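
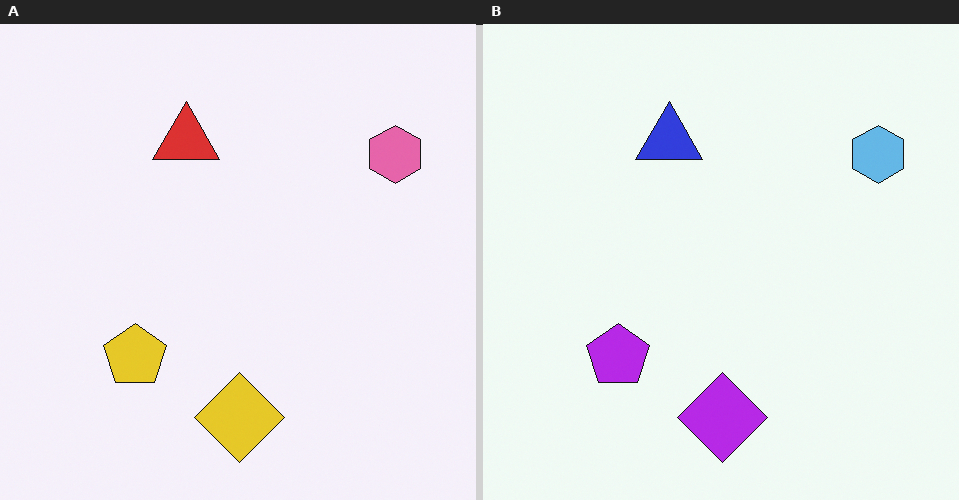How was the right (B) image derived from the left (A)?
The right (B) image is the left (A) hue-shifted by a large amount.

Every shape's color has rotated by the same amount around the hue wheel — a uniform hue shift.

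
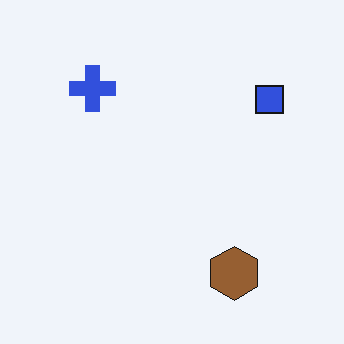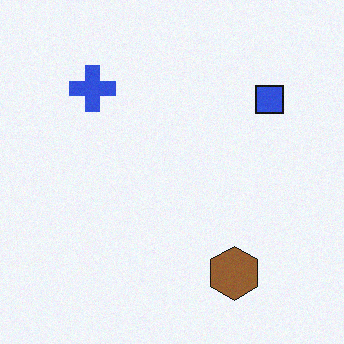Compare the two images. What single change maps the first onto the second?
Degraded with light additive noise.

Random speckle covers the whole image, including the flat background.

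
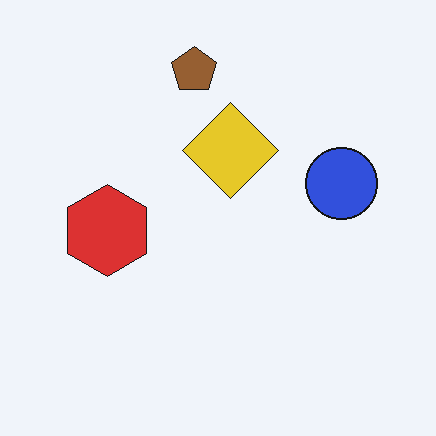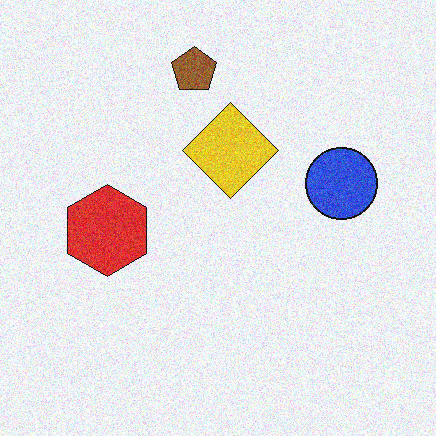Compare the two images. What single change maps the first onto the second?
This is the original image degraded with visible gaussian noise.

Random speckle covers the whole image, including the flat background.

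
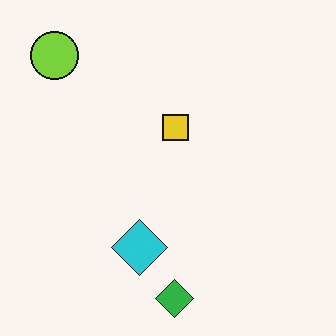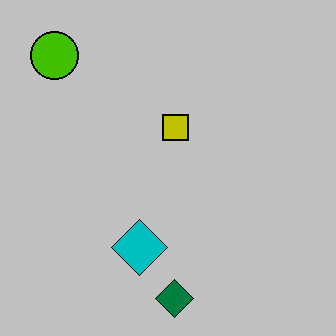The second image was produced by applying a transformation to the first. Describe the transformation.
The second image is the first aggressively posterized.

Each flat color has snapped to a coarser quantized level — most visibly, the near-white background has dropped to a flat grey.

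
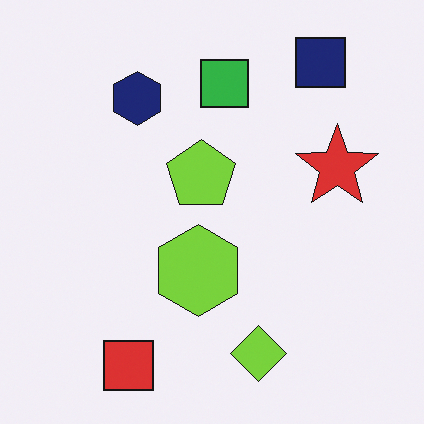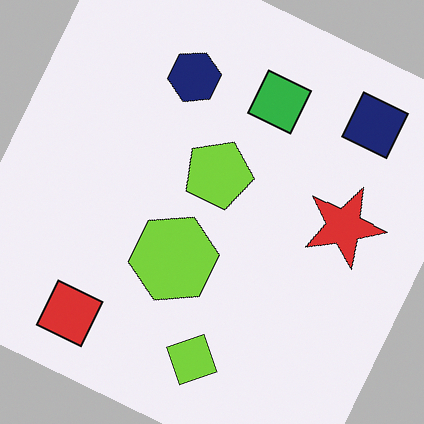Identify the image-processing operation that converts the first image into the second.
It was rotated clockwise by a moderate amount.

Every shape is tilted by the same angle and the image corners show triangular fill wedges — a whole-image rotation by a non-right angle.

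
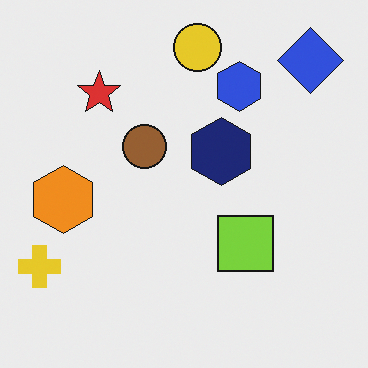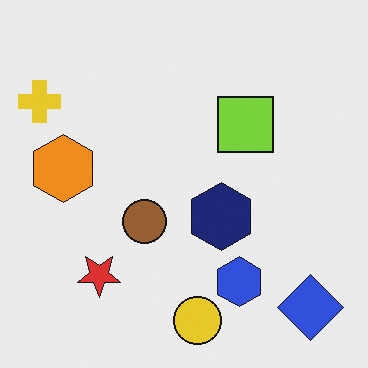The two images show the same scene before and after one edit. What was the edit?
This is the original image flipped vertically (top ↔ bottom).

The yellow circle is in the top of the first image and the bottom of the second — shapes on opposite sides of the horizontal midline have swapped in a mirror flip.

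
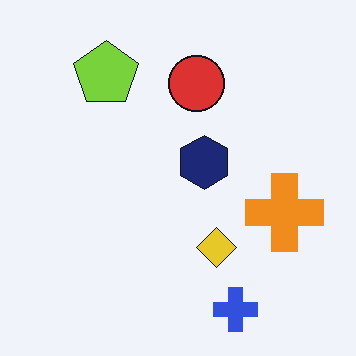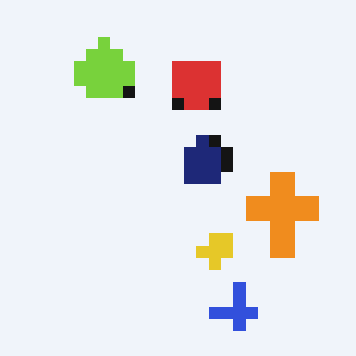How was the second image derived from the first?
This is the original image coarsely pixelated.

Shapes are reduced to large square blocks; fine edges and outlines are lost — a downscale-then-upscale (mosaic) effect.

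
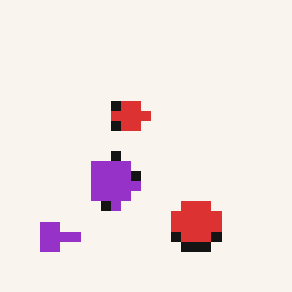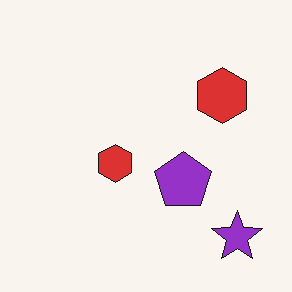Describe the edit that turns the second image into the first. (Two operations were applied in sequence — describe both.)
This is the original image rotated 90° clockwise, then coarsely pixelated.

The purple star sits in the bottom-right of the second image and the bottom-left of the first — consistent with a whole-image 90° clockwise rotation. Shapes are reduced to large square blocks; fine edges and outlines are lost — a downscale-then-upscale (mosaic) effect.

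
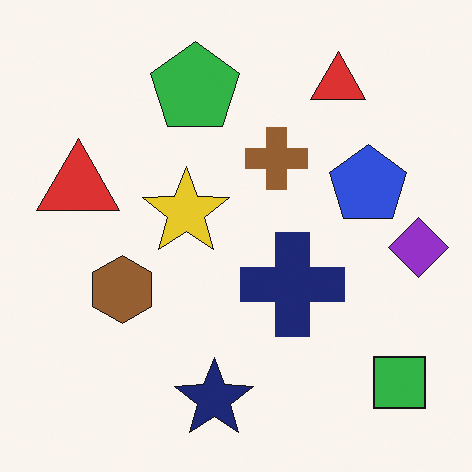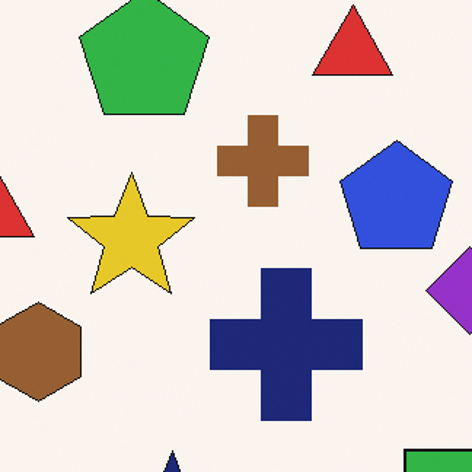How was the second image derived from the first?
The second image is the first cropped slightly and scaled back up.

The visible shapes are larger and the field of view is narrower; shapes near the original edges may be partly or wholly outside the frame — a crop-and-rescale.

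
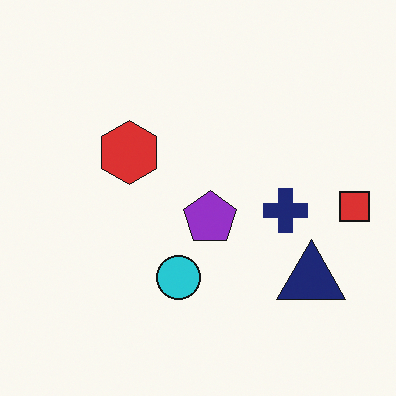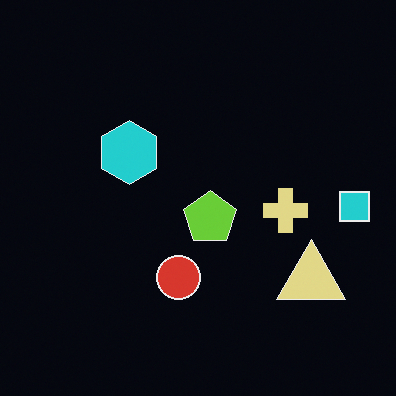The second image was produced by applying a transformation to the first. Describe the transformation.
The second image is the first color-inverted (negative).

The light background has become dark and every shape's color is its complement — a photographic negative.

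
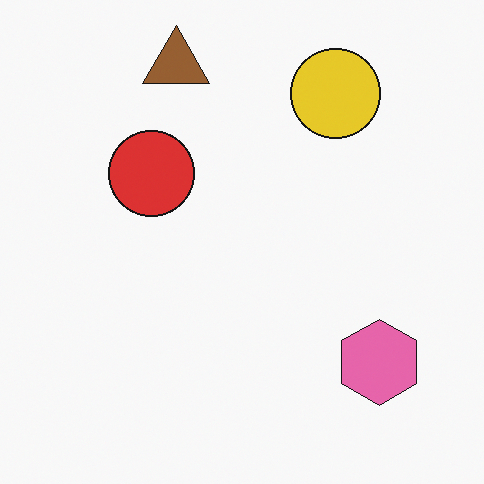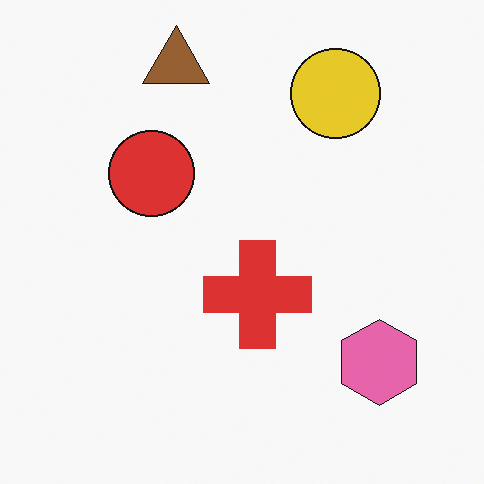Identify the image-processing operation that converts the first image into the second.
The second image is the first overlaid with an additional red cross.

A red cross appears in the second image that is absent from the first.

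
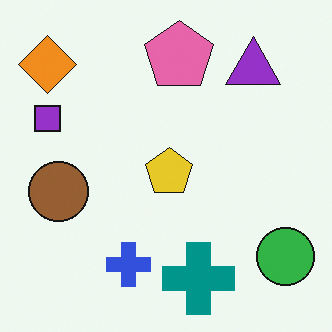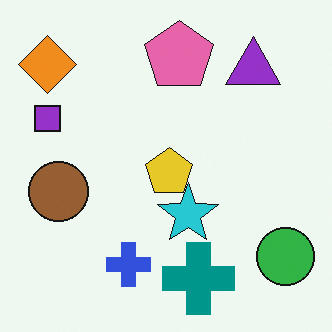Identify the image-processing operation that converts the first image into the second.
The image was overlaid with an additional cyan star.

A cyan star appears in the second image that is absent from the first.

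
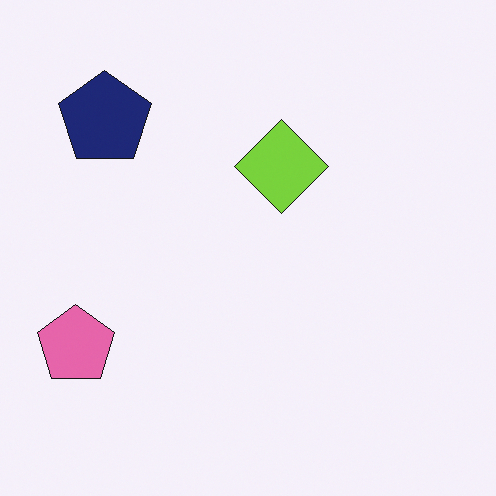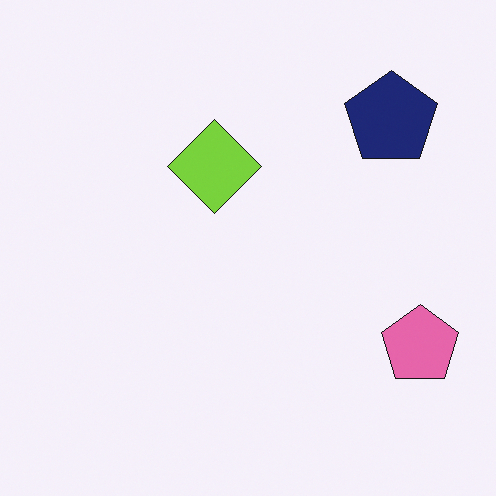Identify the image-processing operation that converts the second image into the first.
Flipped horizontally (left ↔ right).

The pink pentagon is in the bottom-right of the second image and the bottom-left of the first — shapes on opposite sides of the vertical midline have swapped in a mirror flip.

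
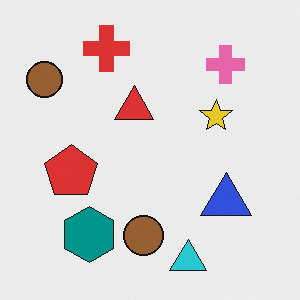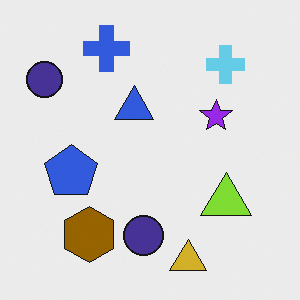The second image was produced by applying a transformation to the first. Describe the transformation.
The second image is the first hue-shifted by a large amount.

Every shape's color has rotated by the same amount around the hue wheel — a uniform hue shift.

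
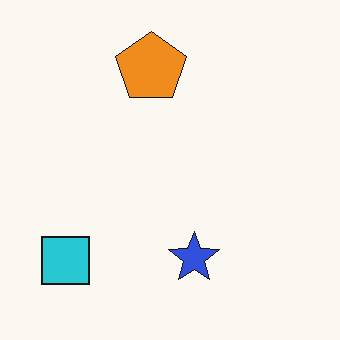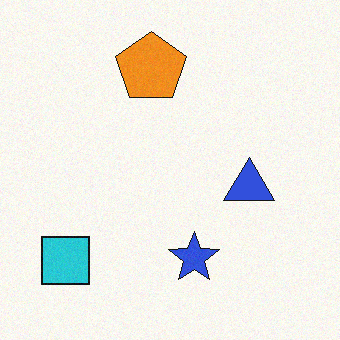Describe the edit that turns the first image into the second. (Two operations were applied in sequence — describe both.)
Degraded with light additive noise, then overlaid with an additional blue triangle.

Random speckle covers the whole image, including the flat background. A blue triangle appears in the second image that is absent from the first.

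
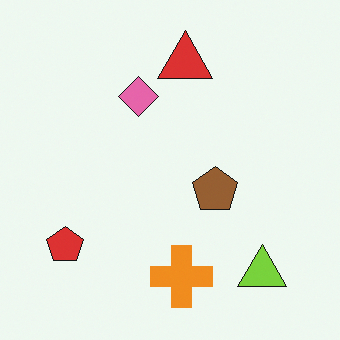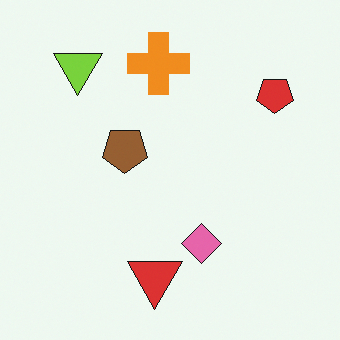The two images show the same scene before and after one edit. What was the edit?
The transformation is: rotated 180°.

The lime triangle sits in the bottom-right of the first image and the top-left of the second — consistent with a whole-image 180° rotation.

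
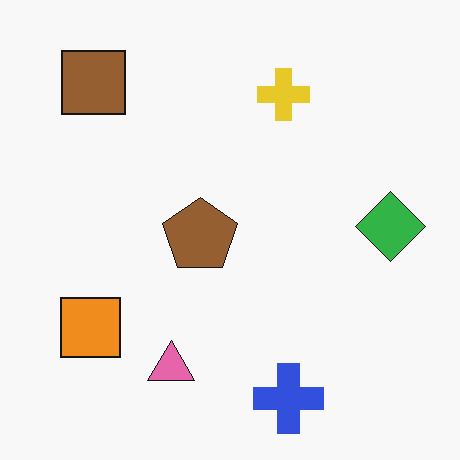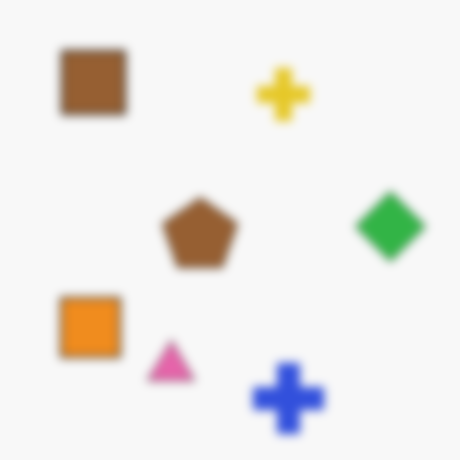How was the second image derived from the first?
It was noticeably gaussian-blurred.

Shape edges and outlines are uniformly softened across the whole image.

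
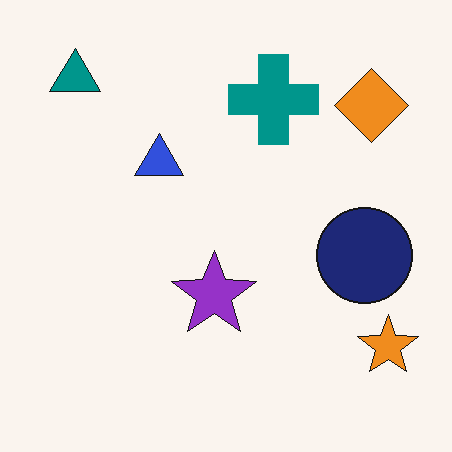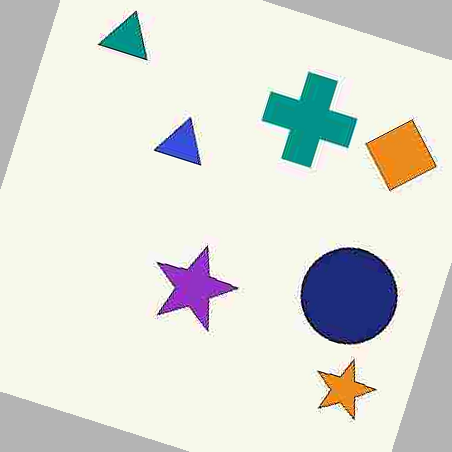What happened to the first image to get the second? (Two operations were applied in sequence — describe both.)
Degraded with heavy JPEG compression, then rotated clockwise by a clearly visible amount.

Blocky 8×8 compression artifacts appear around shape edges and the flat background shows ringing — characteristic JPEG degradation. Every shape is tilted by the same angle and the image corners show triangular fill wedges — a whole-image rotation by a non-right angle.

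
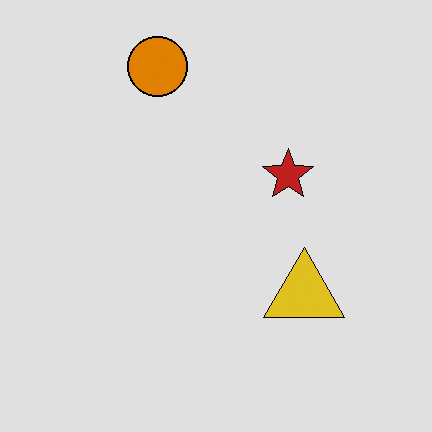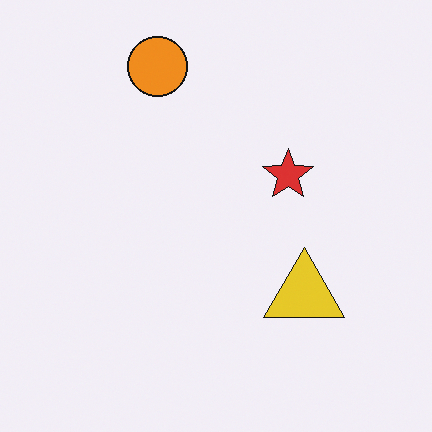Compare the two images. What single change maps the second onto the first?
The transformation is: posterized to a reduced palette.

Each flat color has snapped to a coarser quantized level — most visibly, the near-white background has dropped to a flat grey.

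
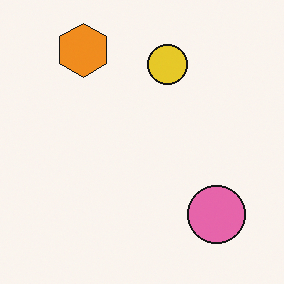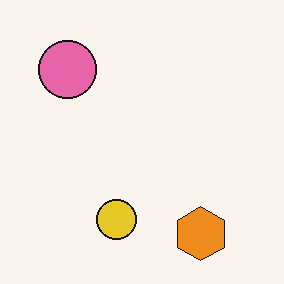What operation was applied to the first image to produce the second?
The second image is the first rotated 180°.

The orange hexagon sits in the top-left of the first image and the bottom-right of the second — consistent with a whole-image 180° rotation.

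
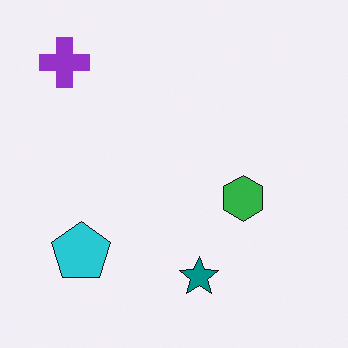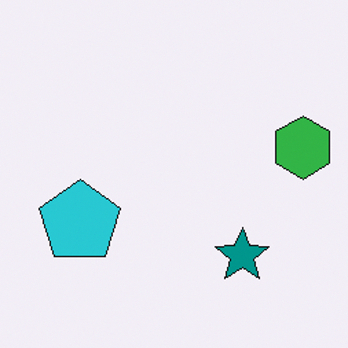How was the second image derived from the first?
This is the original image cropped to a modestly smaller region and rescaled.

The visible shapes are larger and the field of view is narrower; shapes near the original edges may be partly or wholly outside the frame — a crop-and-rescale.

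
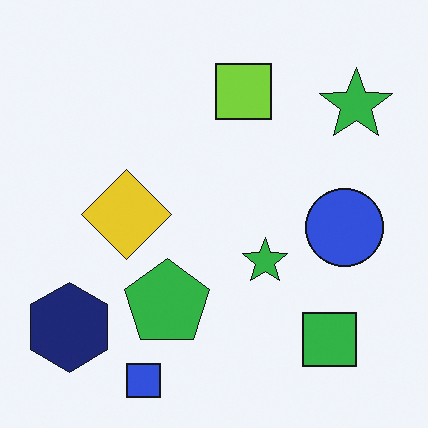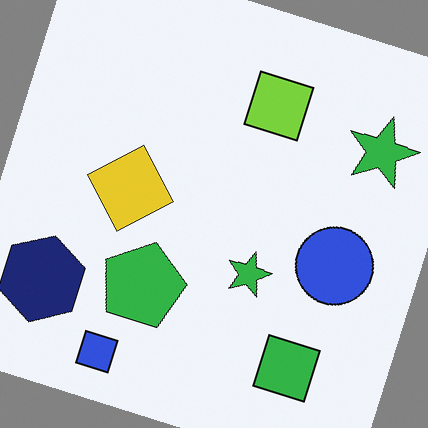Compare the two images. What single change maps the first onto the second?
The transformation is: rotated clockwise by a clearly visible amount.

Every shape is tilted by the same angle and the image corners show triangular fill wedges — a whole-image rotation by a non-right angle.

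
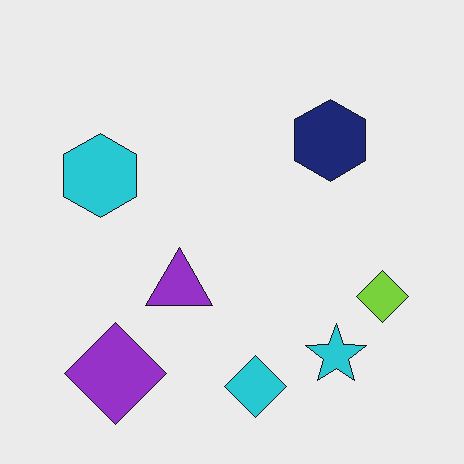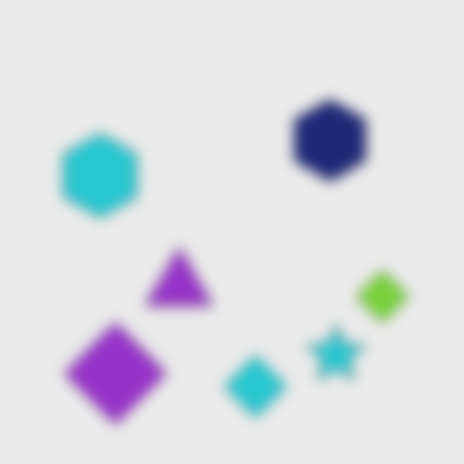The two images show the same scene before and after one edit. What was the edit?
The image was heavily blurred.

Shape edges and outlines are uniformly softened across the whole image.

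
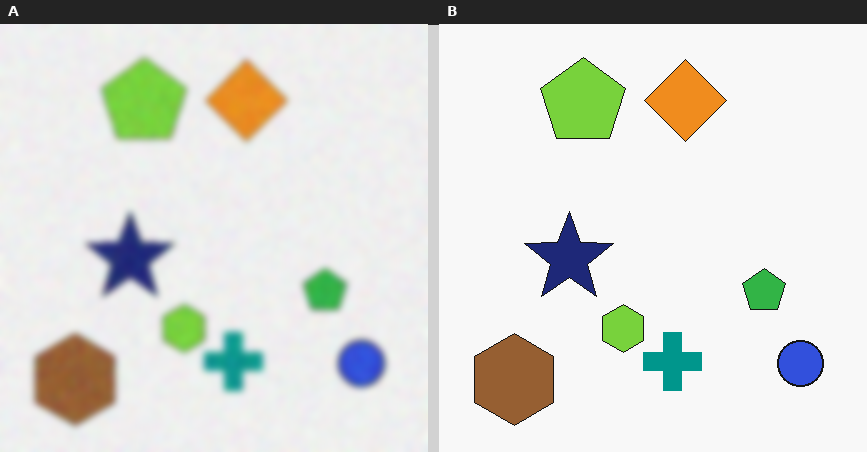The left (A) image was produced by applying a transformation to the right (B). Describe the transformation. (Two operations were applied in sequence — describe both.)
The transformation is: degraded with heavy additive noise, then moderately blurred.

Random speckle covers the whole image, including the flat background. Shape edges and outlines are uniformly softened across the whole image.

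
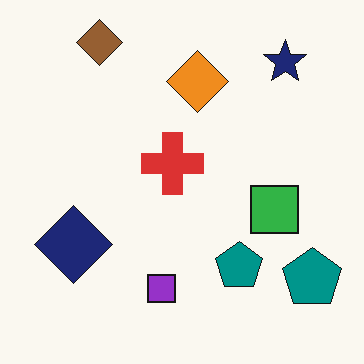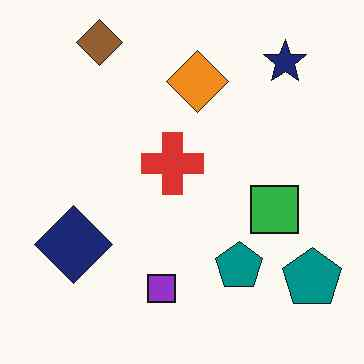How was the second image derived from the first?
It was JPEG-compressed with visible artifacts.

Blocky 8×8 compression artifacts appear around shape edges and the flat background shows ringing — characteristic JPEG degradation.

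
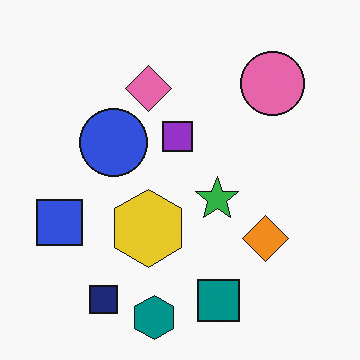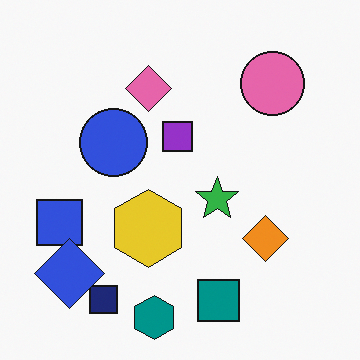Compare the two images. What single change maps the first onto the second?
Overlaid with an additional blue diamond.

A blue diamond appears in the second image that is absent from the first.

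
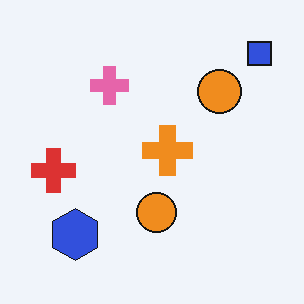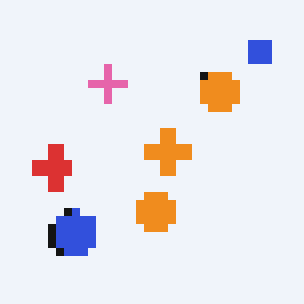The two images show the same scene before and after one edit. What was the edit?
The image was pixelated into visible square blocks.

Shapes are reduced to large square blocks; fine edges and outlines are lost — a downscale-then-upscale (mosaic) effect.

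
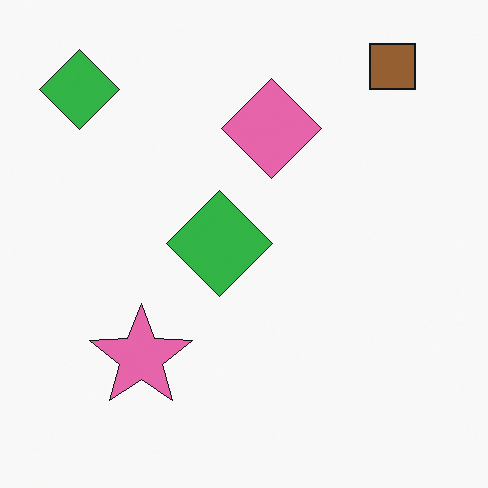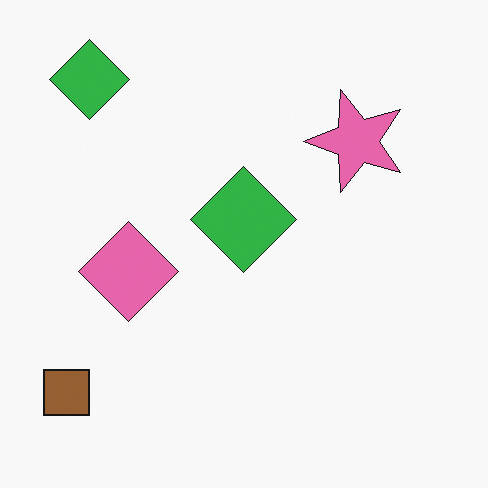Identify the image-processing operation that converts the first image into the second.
This is the original image transposed (reflected across the top-left ↔ bottom-right diagonal).

Shapes have swapped their row and column positions — what was in the top-right is now in the bottom-left — a diagonal reflection.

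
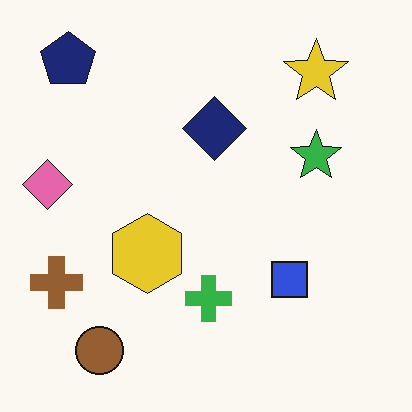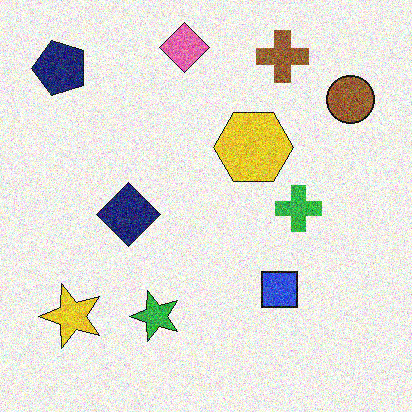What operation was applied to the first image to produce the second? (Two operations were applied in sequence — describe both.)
This is the original image degraded with strong gaussian noise, then transposed (reflected across the top-left ↔ bottom-right diagonal).

Random speckle covers the whole image, including the flat background. Shapes have swapped their row and column positions — what was in the top-right is now in the bottom-left — a diagonal reflection.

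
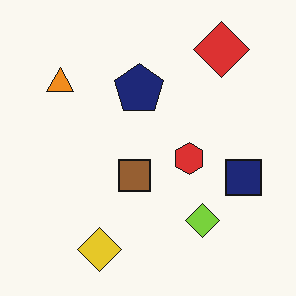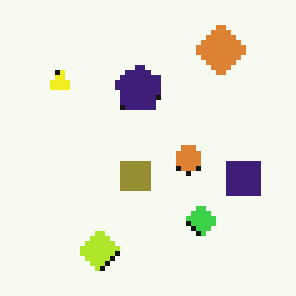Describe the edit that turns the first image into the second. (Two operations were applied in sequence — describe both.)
This is the original image hue-shifted slightly, then lightly pixelated (a mild mosaic effect).

Every shape's color has rotated by the same amount around the hue wheel — a uniform hue shift. Shapes are reduced to large square blocks; fine edges and outlines are lost — a downscale-then-upscale (mosaic) effect.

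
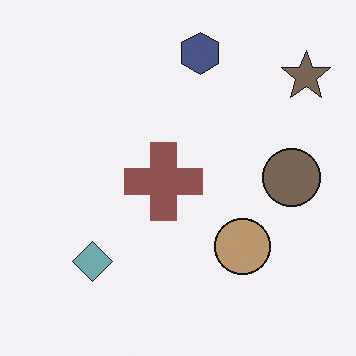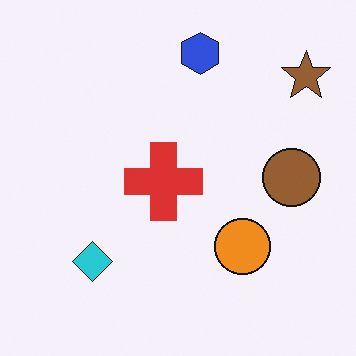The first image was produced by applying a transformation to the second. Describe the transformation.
The first image is the second heavily desaturated.

All colors are more muted and greyish — a global saturation change.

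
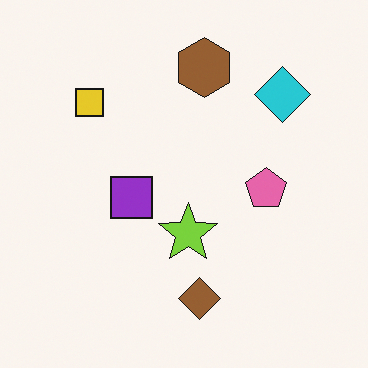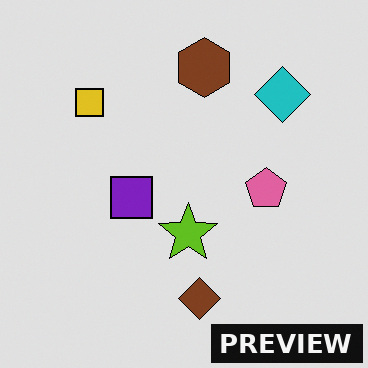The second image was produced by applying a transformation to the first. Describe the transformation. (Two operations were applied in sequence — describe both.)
This is the original image moderately posterized, then watermarked with the text "PREVIEW" in the lower-right corner.

Each flat color has snapped to a coarser quantized level — most visibly, the near-white background has dropped to a flat grey. A dark label reading "PREVIEW" appears in the lower-right corner.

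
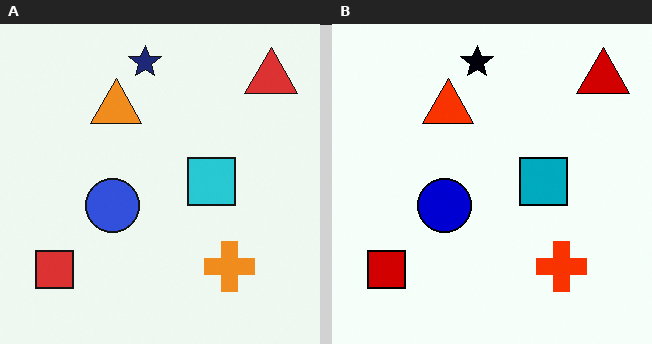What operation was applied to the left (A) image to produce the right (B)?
It was given much higher contrast.

Tones are pushed away from mid-grey across the whole image — a global contrast change.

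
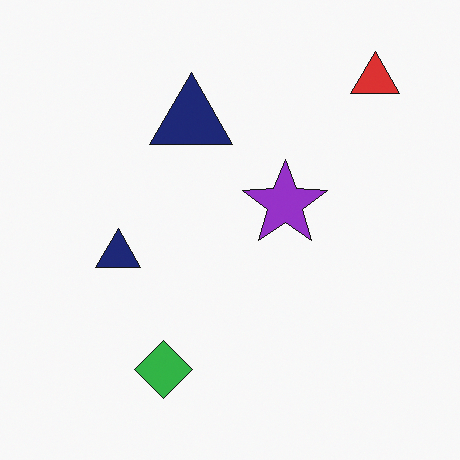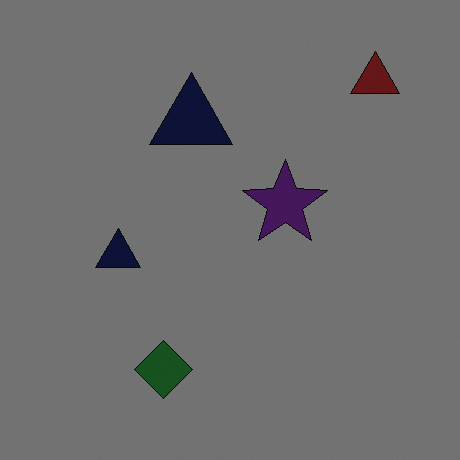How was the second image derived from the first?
Darkened a lot.

Every pixel — background and shapes alike — is uniformly darkened.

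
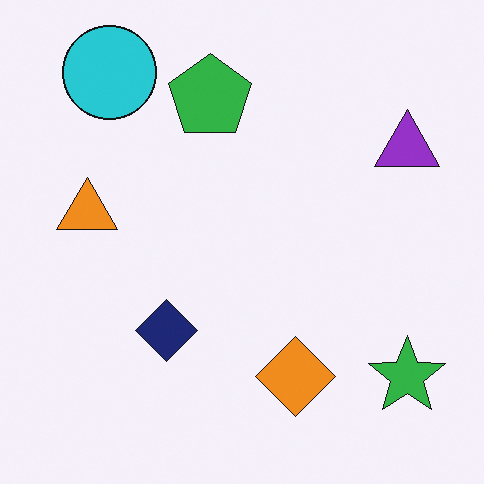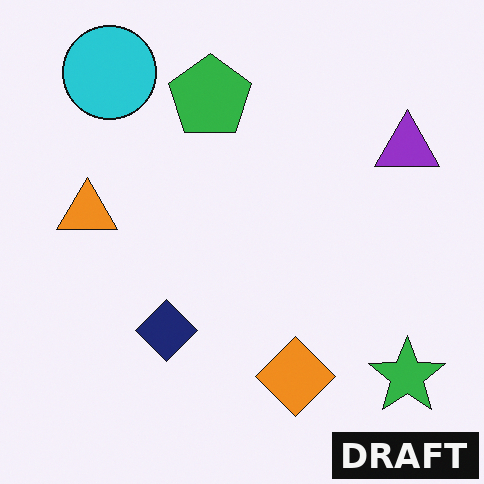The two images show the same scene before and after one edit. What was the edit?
Watermarked with the text "DRAFT" in the lower-right corner.

A dark label reading "DRAFT" appears in the lower-right corner.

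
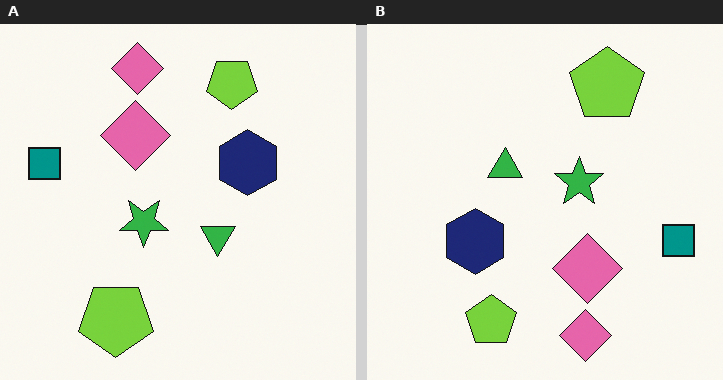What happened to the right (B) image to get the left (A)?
It was rotated 180°.

The teal square sits in the right of the right (B) image and the left of the left (A) — consistent with a whole-image 180° rotation.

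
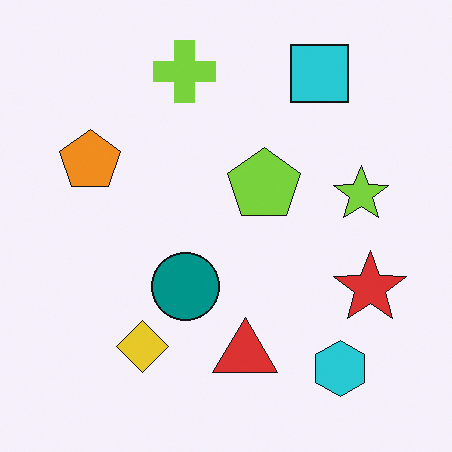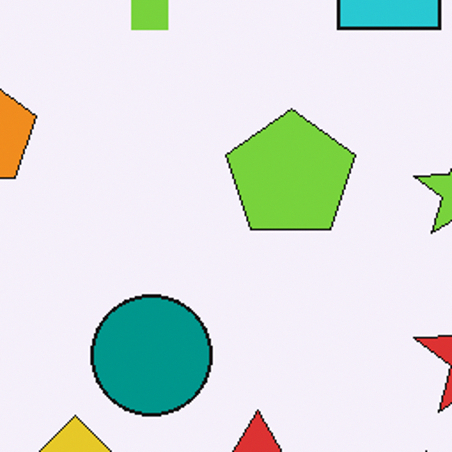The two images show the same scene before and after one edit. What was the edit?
Cropped to a noticeably smaller region and rescaled.

The visible shapes are larger and the field of view is narrower; shapes near the original edges may be partly or wholly outside the frame — a crop-and-rescale.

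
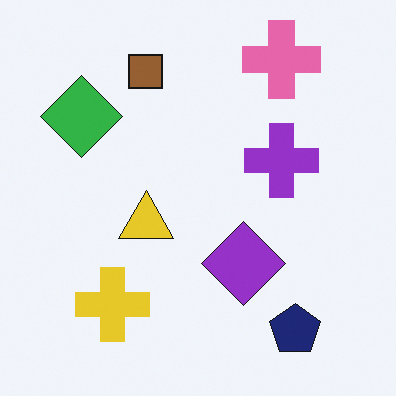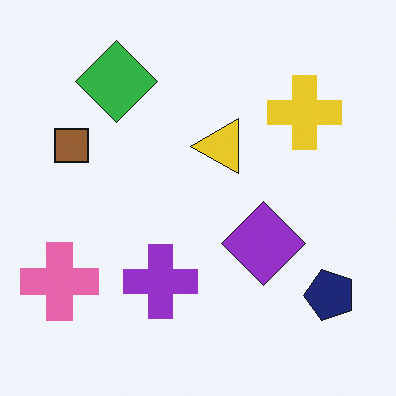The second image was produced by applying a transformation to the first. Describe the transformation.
Transposed (reflected across the top-left ↔ bottom-right diagonal).

Shapes have swapped their row and column positions — what was in the top-right is now in the bottom-left — a diagonal reflection.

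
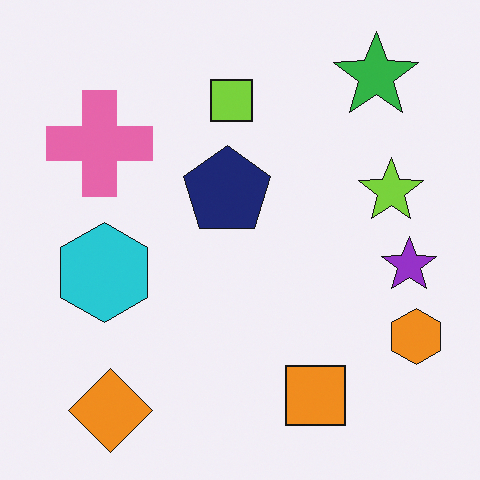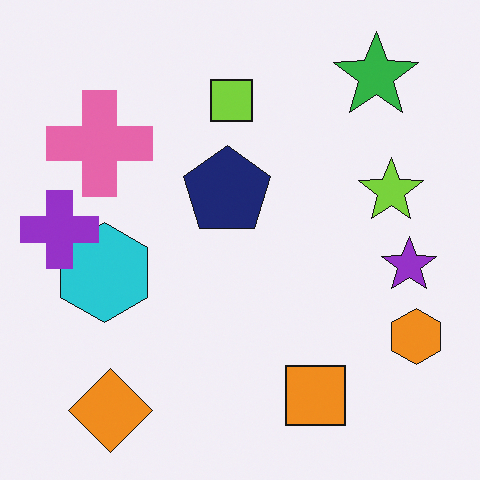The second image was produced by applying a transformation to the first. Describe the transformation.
The image was overlaid with an additional purple cross.

A purple cross appears in the second image that is absent from the first.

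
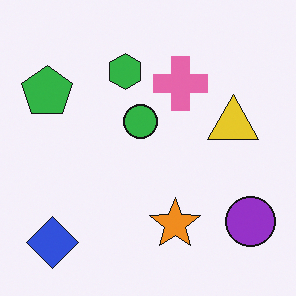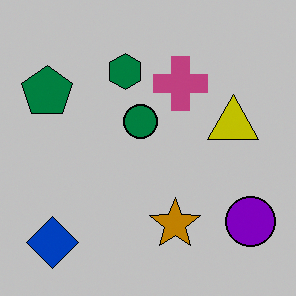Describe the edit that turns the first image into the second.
This is the original image aggressively posterized.

Each flat color has snapped to a coarser quantized level — most visibly, the near-white background has dropped to a flat grey.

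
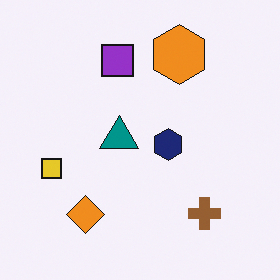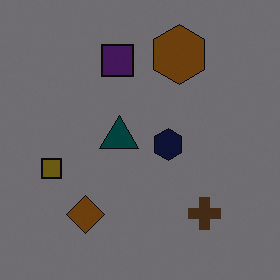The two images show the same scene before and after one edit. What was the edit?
Noticeably darkened.

Every pixel — background and shapes alike — is uniformly darkened.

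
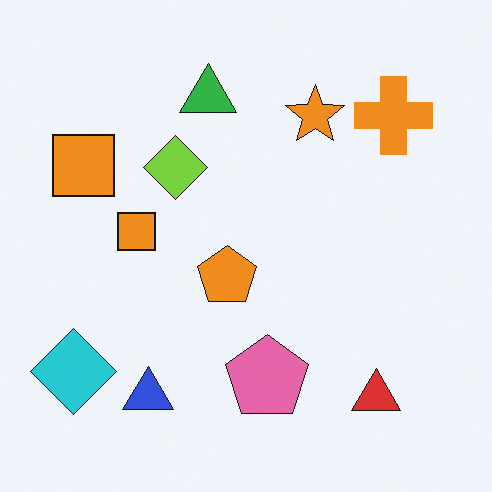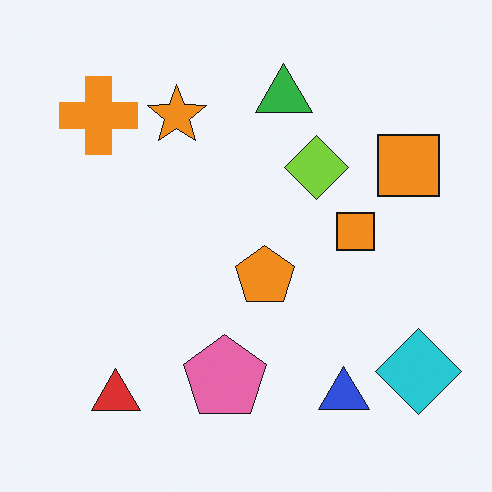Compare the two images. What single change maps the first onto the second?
The image was flipped horizontally (left ↔ right).

The cyan diamond is in the bottom-left of the first image and the bottom-right of the second — shapes on opposite sides of the vertical midline have swapped in a mirror flip.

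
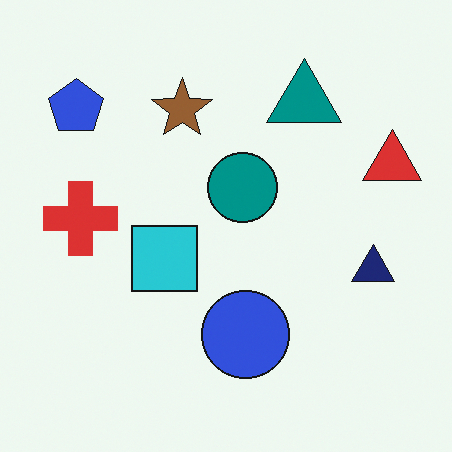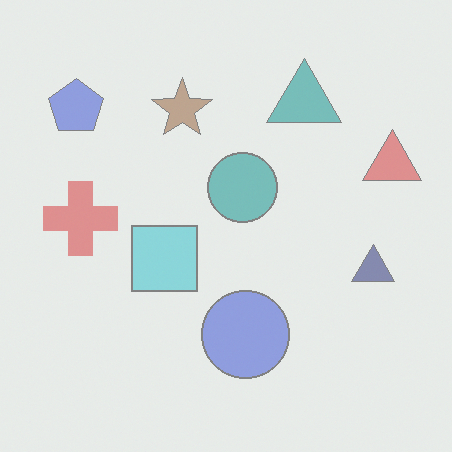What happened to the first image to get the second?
Washed out (contrast reduced).

Tones are pushed toward mid-grey across the whole image — a global contrast change.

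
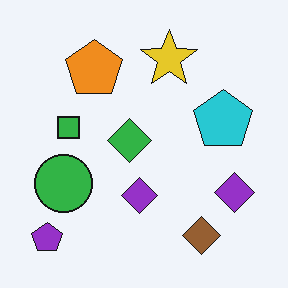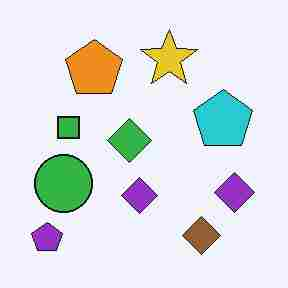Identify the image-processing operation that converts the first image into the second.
The image was degraded with heavy JPEG compression.

Blocky 8×8 compression artifacts appear around shape edges and the flat background shows ringing — characteristic JPEG degradation.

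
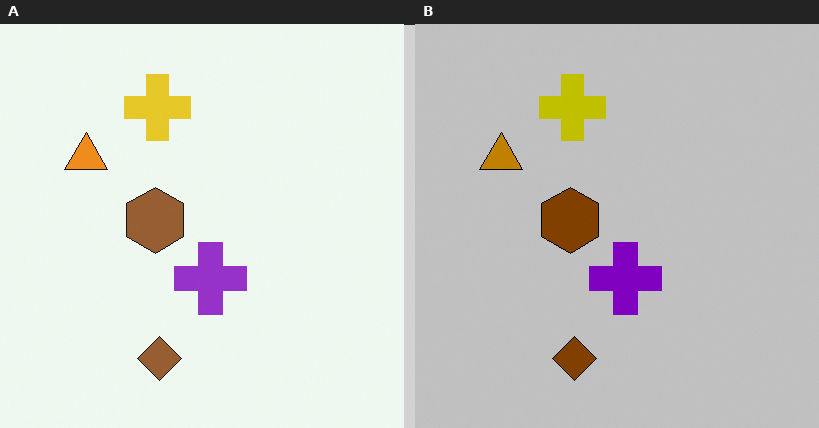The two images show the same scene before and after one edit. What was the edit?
The transformation is: aggressively posterized.

Each flat color has snapped to a coarser quantized level — most visibly, the near-white background has dropped to a flat grey.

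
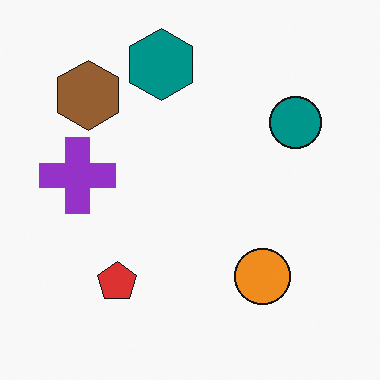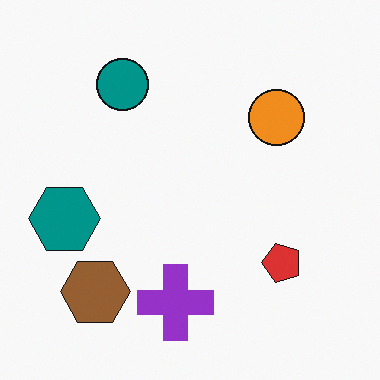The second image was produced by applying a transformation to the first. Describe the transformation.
It was rotated 90° counter-clockwise.

The brown hexagon sits in the top-left of the first image and the bottom-left of the second — consistent with a whole-image 90° counter-clockwise rotation.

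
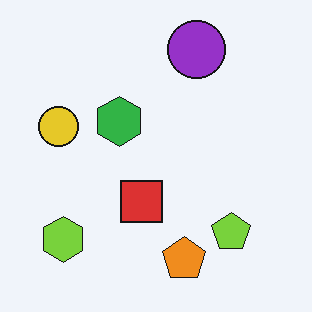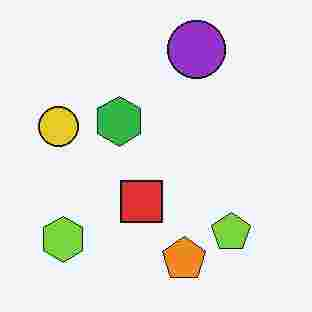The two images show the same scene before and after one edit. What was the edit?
It was heavily JPEG-compressed with obvious blocking artifacts.

Blocky 8×8 compression artifacts appear around shape edges and the flat background shows ringing — characteristic JPEG degradation.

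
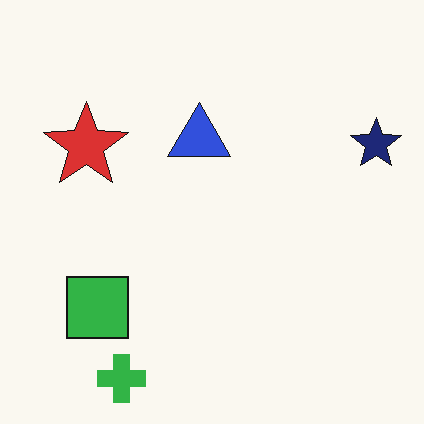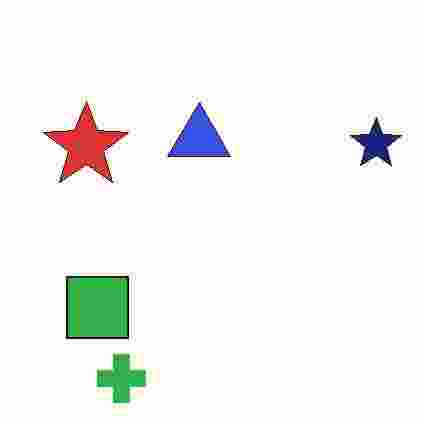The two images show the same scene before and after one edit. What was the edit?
This is the original image heavily JPEG-compressed with obvious blocking artifacts.

Blocky 8×8 compression artifacts appear around shape edges and the flat background shows ringing — characteristic JPEG degradation.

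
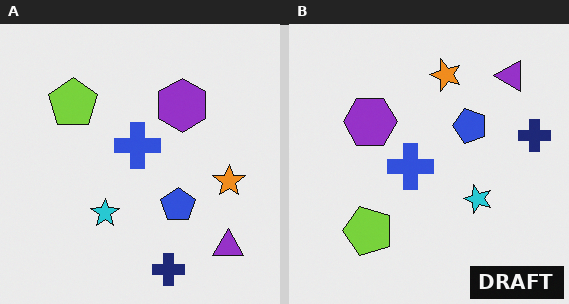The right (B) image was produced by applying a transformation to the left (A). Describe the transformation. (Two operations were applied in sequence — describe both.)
The right (B) image is the left (A) rotated 90° counter-clockwise, then watermarked with the text "DRAFT" in the lower-right corner.

The purple triangle sits in the bottom-right of the left (A) image and the top-right of the right (B) — consistent with a whole-image 90° counter-clockwise rotation. A dark label reading "DRAFT" appears in the lower-right corner.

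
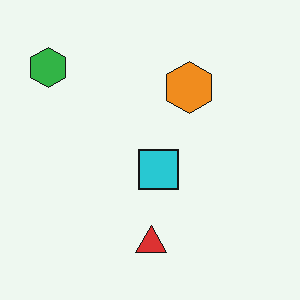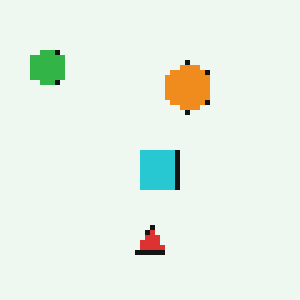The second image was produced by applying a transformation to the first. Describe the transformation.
The transformation is: mildly pixelated.

Shapes are reduced to large square blocks; fine edges and outlines are lost — a downscale-then-upscale (mosaic) effect.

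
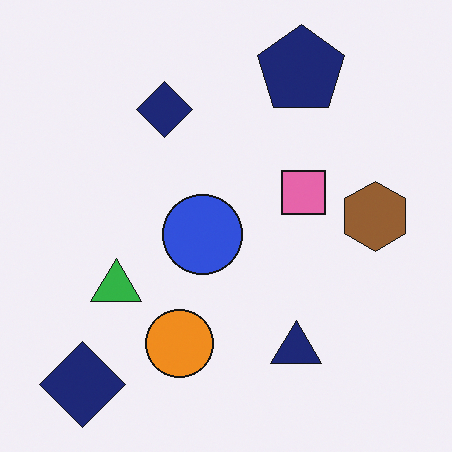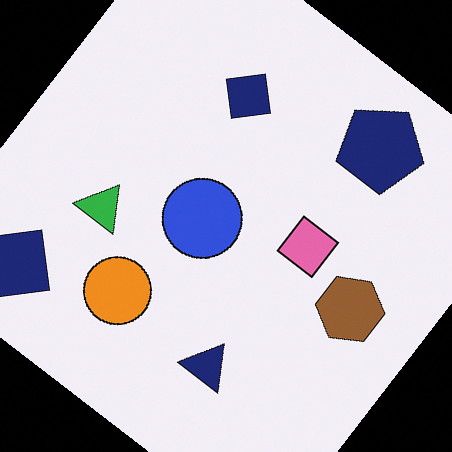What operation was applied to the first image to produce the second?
The second image is the first rotated clockwise by a large amount — several tens of degrees.

Every shape is tilted by the same angle and the image corners show triangular fill wedges — a whole-image rotation by a non-right angle.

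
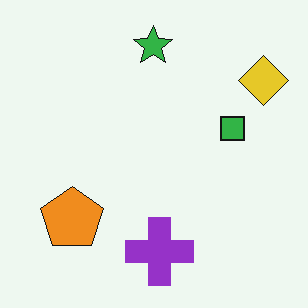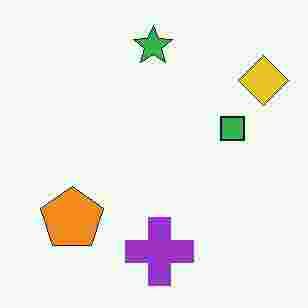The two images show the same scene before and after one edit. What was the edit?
The image was heavily JPEG-compressed with obvious blocking artifacts.

Blocky 8×8 compression artifacts appear around shape edges and the flat background shows ringing — characteristic JPEG degradation.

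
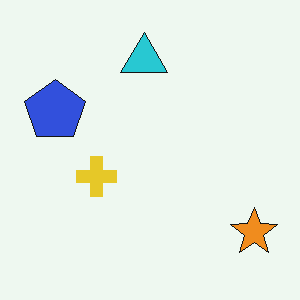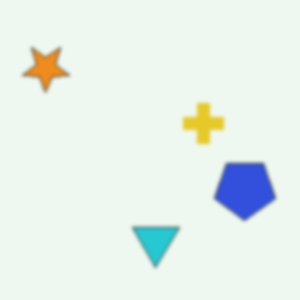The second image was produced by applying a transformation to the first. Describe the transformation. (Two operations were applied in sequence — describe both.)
The image was rotated 180°, then lightly blurred.

The orange star sits in the bottom-right of the first image and the top-left of the second — consistent with a whole-image 180° rotation. Shape edges and outlines are uniformly softened across the whole image.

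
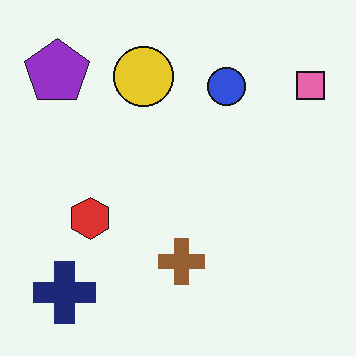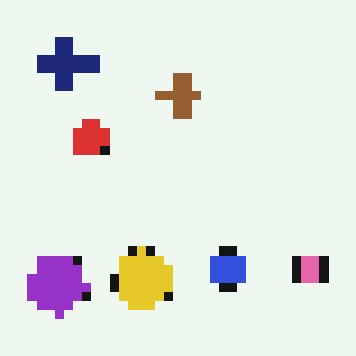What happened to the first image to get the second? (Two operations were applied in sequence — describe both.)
The second image is the first flipped vertically (top ↔ bottom), then heavily pixelated into large blocks.

The navy cross is in the bottom-left of the first image and the top-left of the second — shapes on opposite sides of the horizontal midline have swapped in a mirror flip. Shapes are reduced to large square blocks; fine edges and outlines are lost — a downscale-then-upscale (mosaic) effect.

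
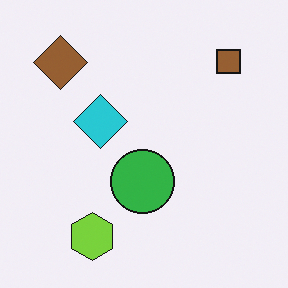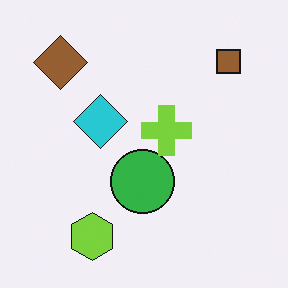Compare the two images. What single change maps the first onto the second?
The second image is the first overlaid with an additional lime cross.

A lime cross appears in the second image that is absent from the first.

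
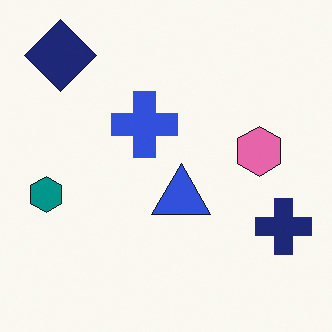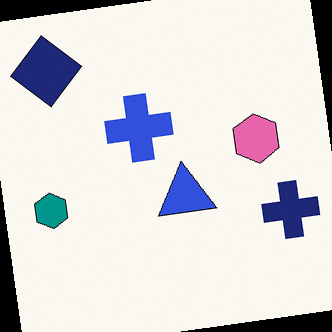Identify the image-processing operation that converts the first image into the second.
The second image is the first rotated counter-clockwise by a slight angle.

Every shape is tilted by the same angle and the image corners show triangular fill wedges — a whole-image rotation by a non-right angle.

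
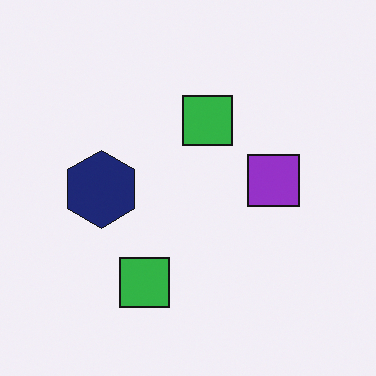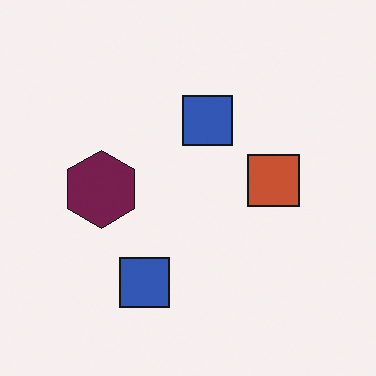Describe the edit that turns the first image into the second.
The transformation is: hue-shifted noticeably.

Every shape's color has rotated by the same amount around the hue wheel — a uniform hue shift.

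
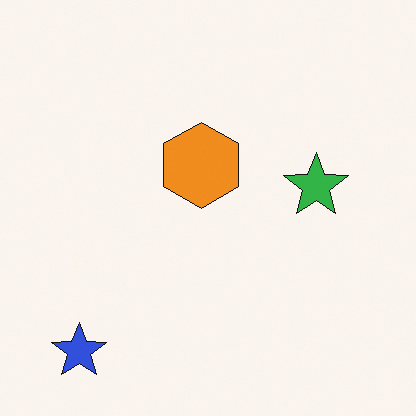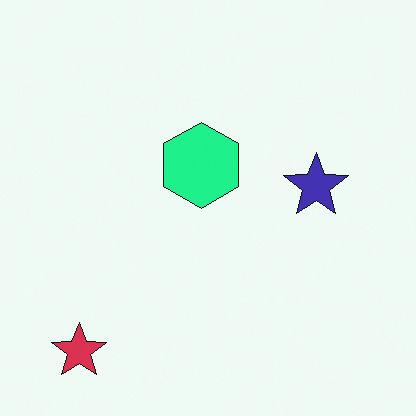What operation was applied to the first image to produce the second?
It was hue-shifted through roughly a third of the color wheel.

Every shape's color has rotated by the same amount around the hue wheel — a uniform hue shift.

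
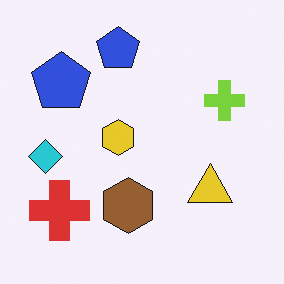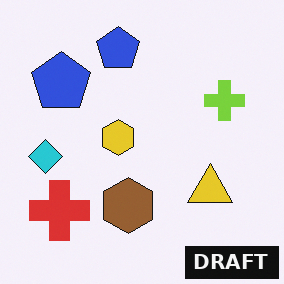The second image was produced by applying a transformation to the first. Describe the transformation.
Watermarked with the text "DRAFT" in the lower-right corner.

A dark label reading "DRAFT" appears in the lower-right corner.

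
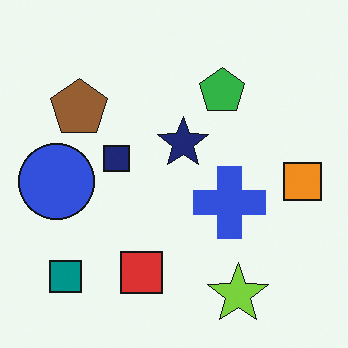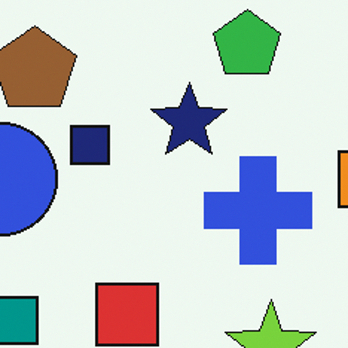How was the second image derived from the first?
The second image is the first cropped slightly and scaled back up.

The visible shapes are larger and the field of view is narrower; shapes near the original edges may be partly or wholly outside the frame — a crop-and-rescale.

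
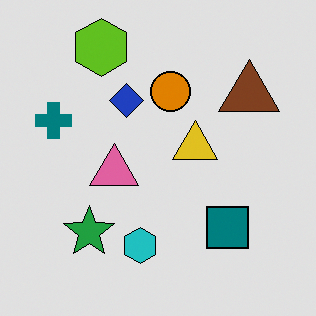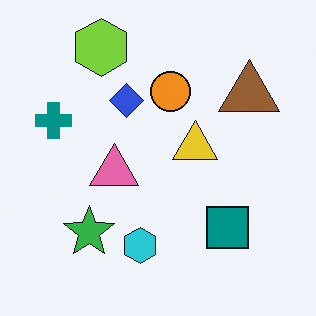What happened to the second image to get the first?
This is the original image moderately posterized.

Each flat color has snapped to a coarser quantized level — most visibly, the near-white background has dropped to a flat grey.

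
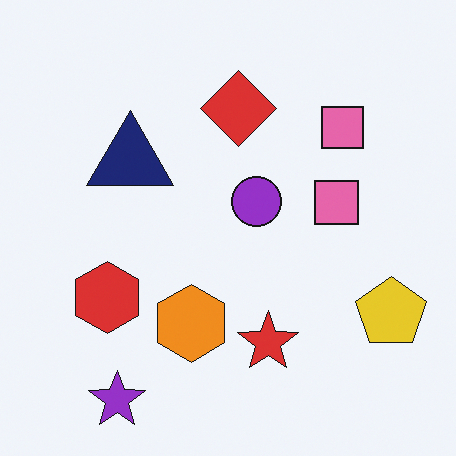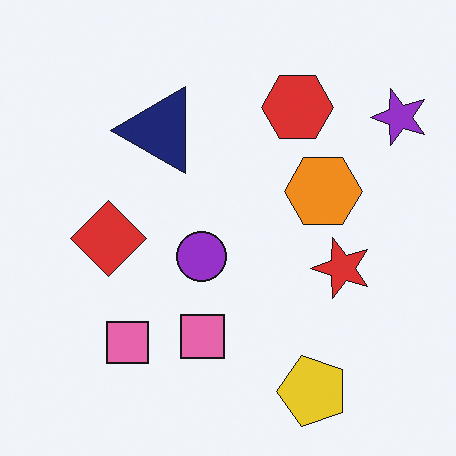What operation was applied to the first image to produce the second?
Transposed (reflected across the top-left ↔ bottom-right diagonal).

Shapes have swapped their row and column positions — what was in the top-right is now in the bottom-left — a diagonal reflection.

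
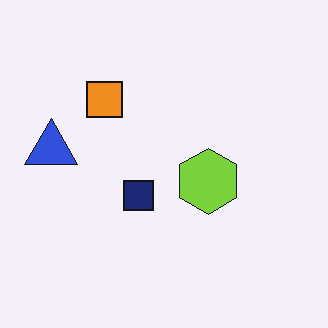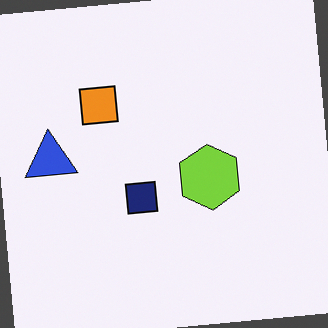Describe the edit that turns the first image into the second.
Rotated counter-clockwise by a small amount.

Every shape is tilted by the same angle and the image corners show triangular fill wedges — a whole-image rotation by a non-right angle.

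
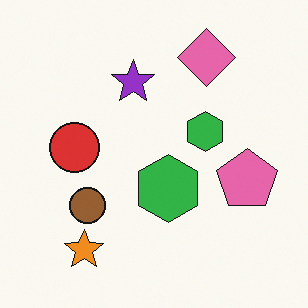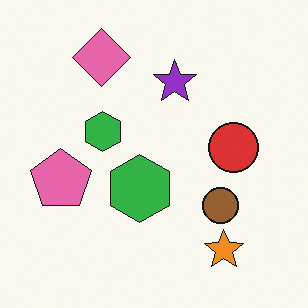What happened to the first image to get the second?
The transformation is: flipped horizontally (left ↔ right).

The pink pentagon is in the right of the first image and the left of the second — shapes on opposite sides of the vertical midline have swapped in a mirror flip.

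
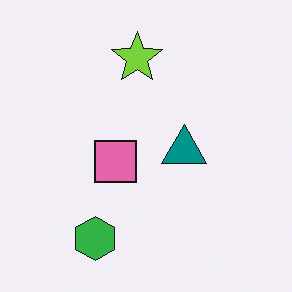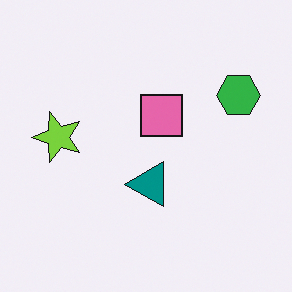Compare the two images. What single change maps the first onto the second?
This is the original image transposed (reflected across the top-left ↔ bottom-right diagonal).

Shapes have swapped their row and column positions — what was in the top-right is now in the bottom-left — a diagonal reflection.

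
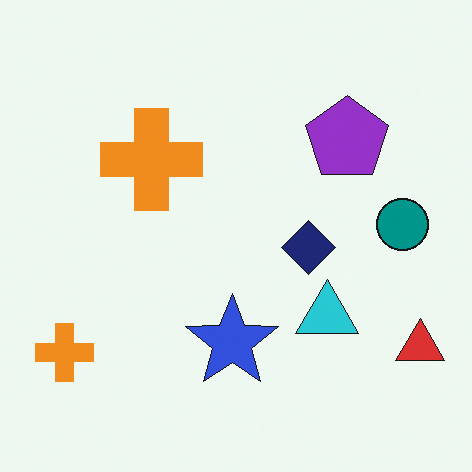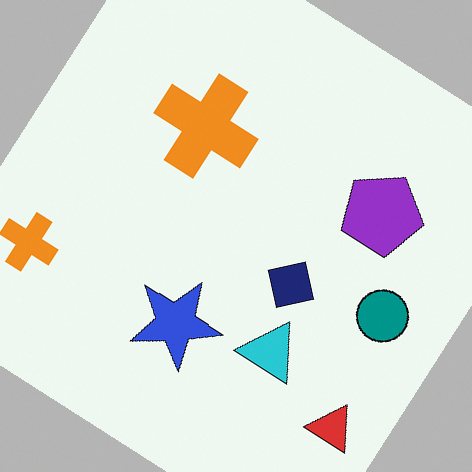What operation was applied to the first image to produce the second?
The image was rotated clockwise by a large amount — several tens of degrees.

Every shape is tilted by the same angle and the image corners show triangular fill wedges — a whole-image rotation by a non-right angle.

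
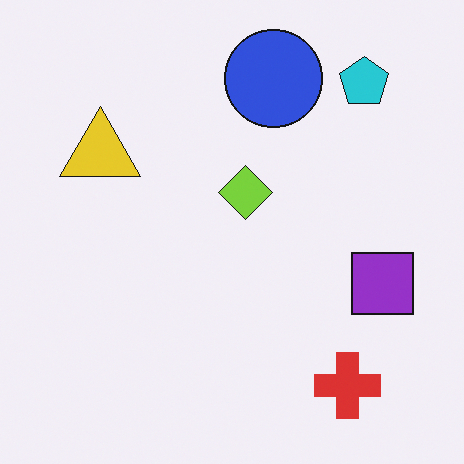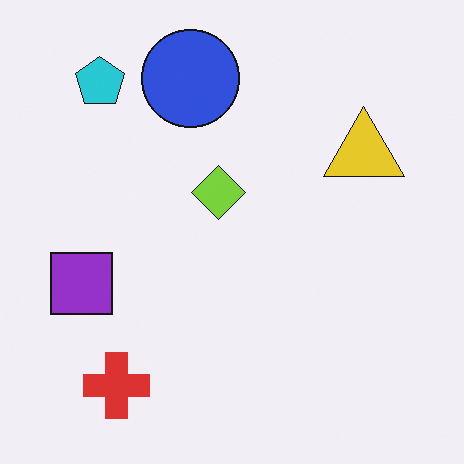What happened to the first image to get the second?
The transformation is: flipped horizontally (left ↔ right).

The purple square is in the right of the first image and the left of the second — shapes on opposite sides of the vertical midline have swapped in a mirror flip.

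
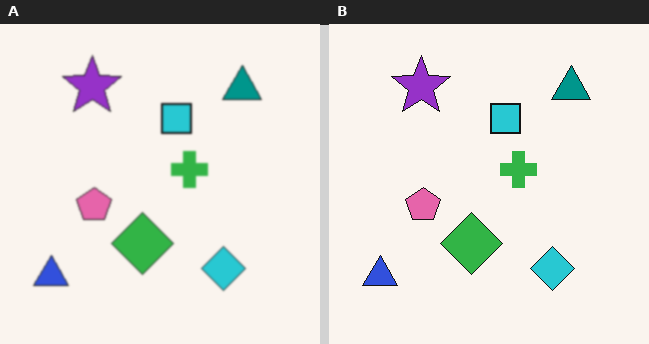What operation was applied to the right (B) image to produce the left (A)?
Given a subtle gaussian blur.

Shape edges and outlines are uniformly softened across the whole image.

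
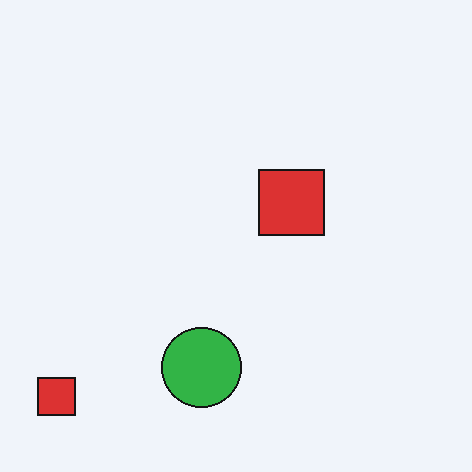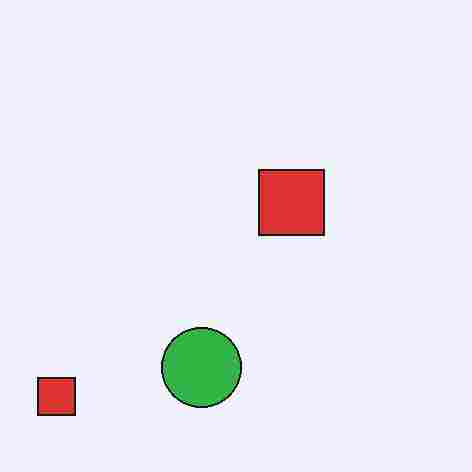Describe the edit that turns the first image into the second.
The image was degraded with heavy JPEG compression.

Blocky 8×8 compression artifacts appear around shape edges and the flat background shows ringing — characteristic JPEG degradation.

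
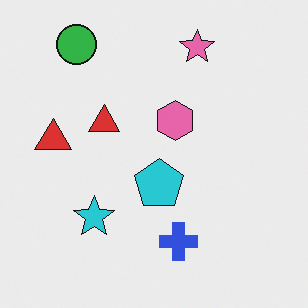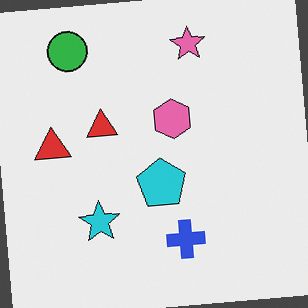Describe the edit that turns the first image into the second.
This is the original image rotated counter-clockwise by a slight angle.

Every shape is tilted by the same angle and the image corners show triangular fill wedges — a whole-image rotation by a non-right angle.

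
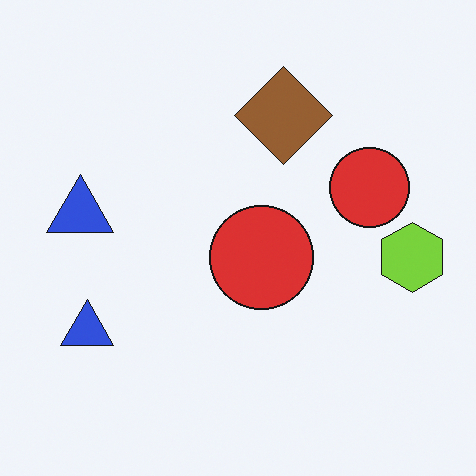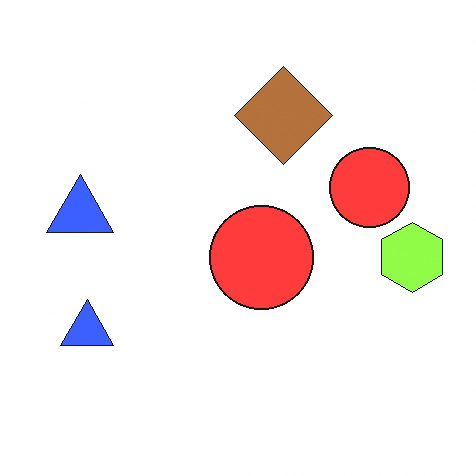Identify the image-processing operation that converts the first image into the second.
This is the original image slightly brightened.

Every pixel — background and shapes alike — is uniformly brightened.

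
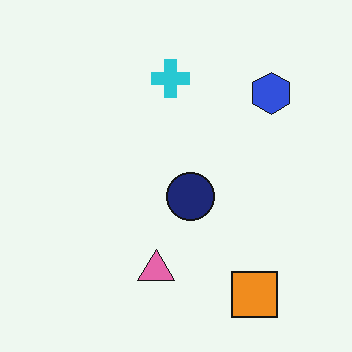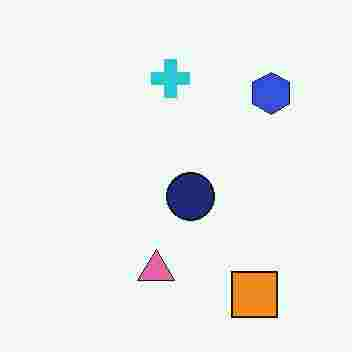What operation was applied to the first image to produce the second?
The image was heavily JPEG-compressed with obvious blocking artifacts.

Blocky 8×8 compression artifacts appear around shape edges and the flat background shows ringing — characteristic JPEG degradation.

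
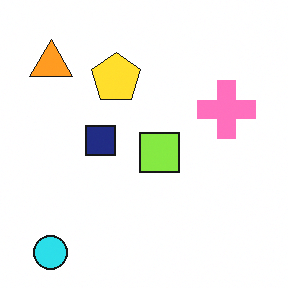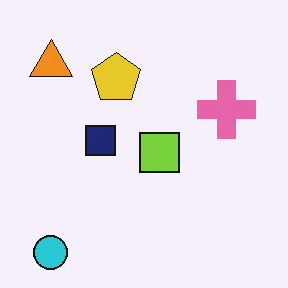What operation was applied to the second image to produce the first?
It was slightly brightened.

Every pixel — background and shapes alike — is uniformly brightened.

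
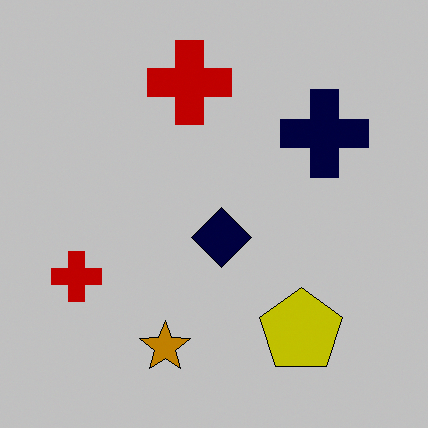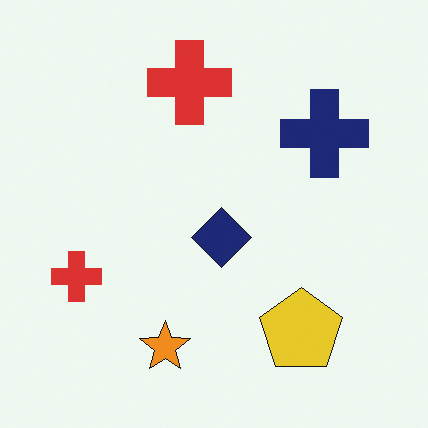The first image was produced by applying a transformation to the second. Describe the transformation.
This is the original image heavily posterized to just a handful of flat colors.

Each flat color has snapped to a coarser quantized level — most visibly, the near-white background has dropped to a flat grey.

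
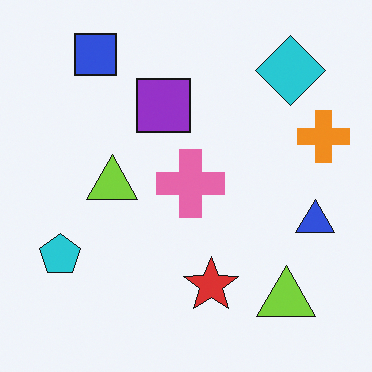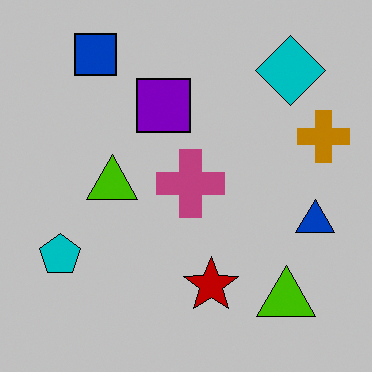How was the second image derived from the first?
It was heavily posterized to just a handful of flat colors.

Each flat color has snapped to a coarser quantized level — most visibly, the near-white background has dropped to a flat grey.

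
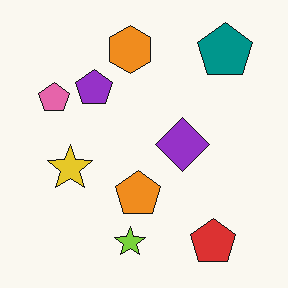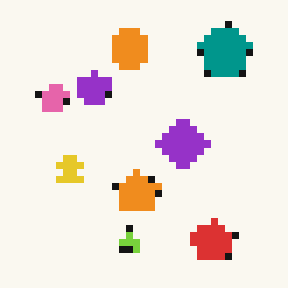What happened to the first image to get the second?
Pixelated into visible square blocks.

Shapes are reduced to large square blocks; fine edges and outlines are lost — a downscale-then-upscale (mosaic) effect.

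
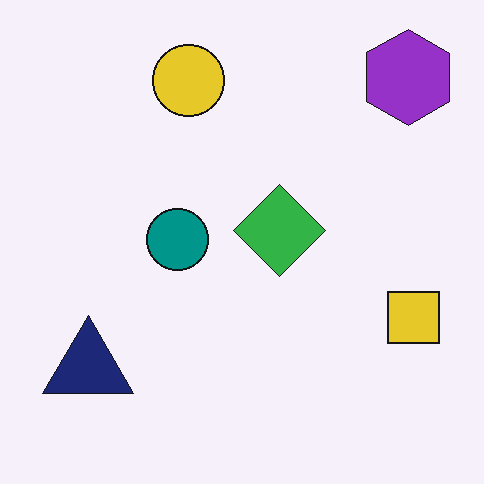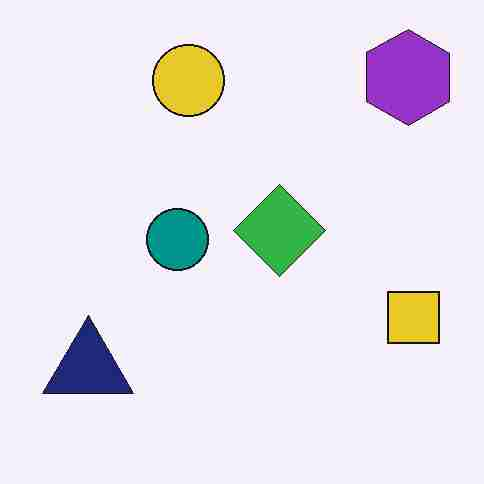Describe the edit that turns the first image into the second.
Heavily JPEG-compressed with obvious blocking artifacts.

Blocky 8×8 compression artifacts appear around shape edges and the flat background shows ringing — characteristic JPEG degradation.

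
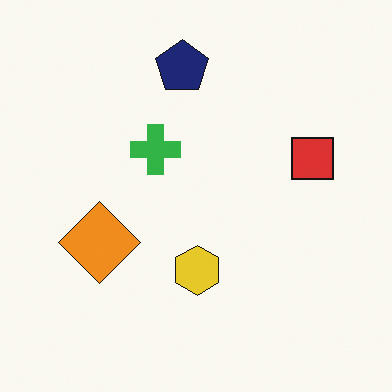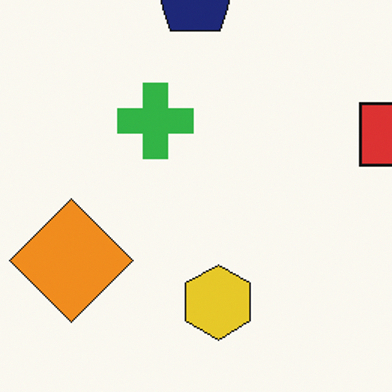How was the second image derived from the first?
The second image is the first cropped to a modestly smaller region and rescaled.

The visible shapes are larger and the field of view is narrower; shapes near the original edges may be partly or wholly outside the frame — a crop-and-rescale.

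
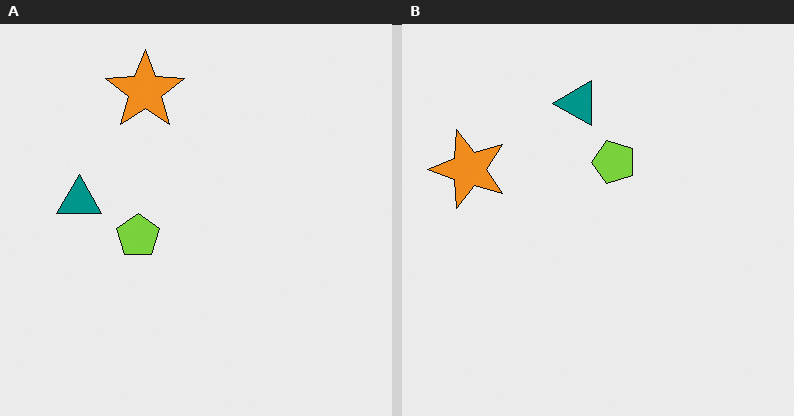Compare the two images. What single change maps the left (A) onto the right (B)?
This is the original image transposed (reflected across the top-left ↔ bottom-right diagonal).

Shapes have swapped their row and column positions — what was in the top-right is now in the bottom-left — a diagonal reflection.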